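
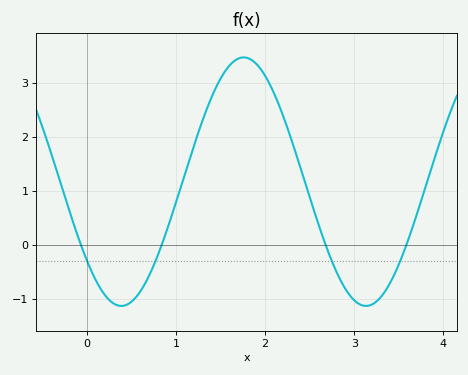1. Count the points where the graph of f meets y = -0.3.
4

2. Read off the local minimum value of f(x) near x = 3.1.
-1.13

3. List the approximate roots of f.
-0.065, 0.841, 2.68, 3.58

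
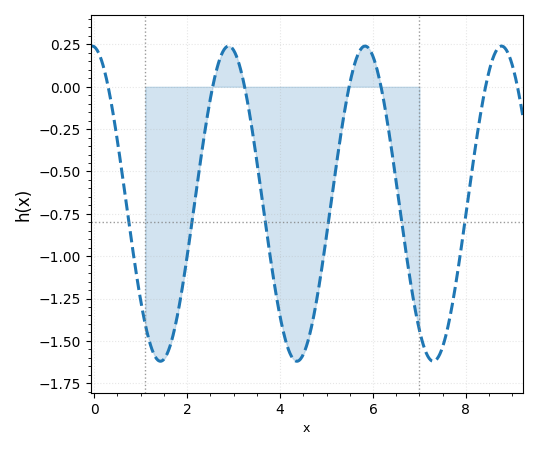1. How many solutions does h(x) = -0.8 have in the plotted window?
6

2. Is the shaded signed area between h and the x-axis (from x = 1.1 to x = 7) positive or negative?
negative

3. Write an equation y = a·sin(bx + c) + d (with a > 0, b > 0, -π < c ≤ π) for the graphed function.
y = 0.93sin(2.14x + 1.66) - 0.69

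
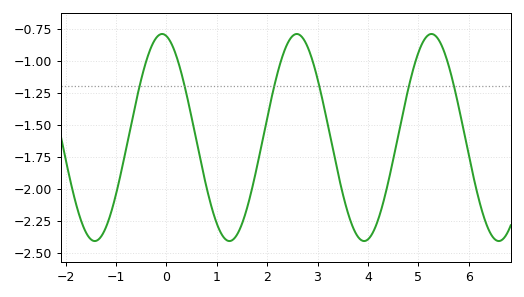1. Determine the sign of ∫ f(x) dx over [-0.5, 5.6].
negative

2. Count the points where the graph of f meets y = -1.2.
6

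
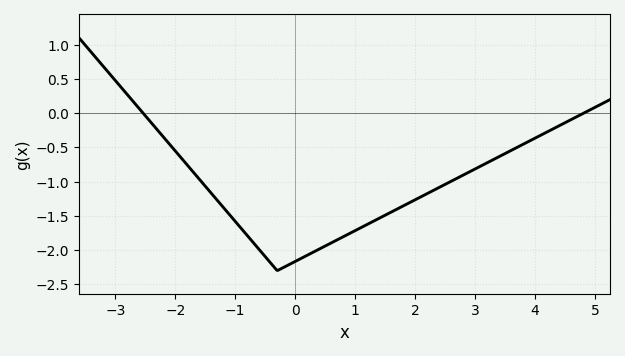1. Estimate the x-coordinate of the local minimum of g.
-0.301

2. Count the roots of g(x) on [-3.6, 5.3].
2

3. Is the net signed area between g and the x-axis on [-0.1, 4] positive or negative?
negative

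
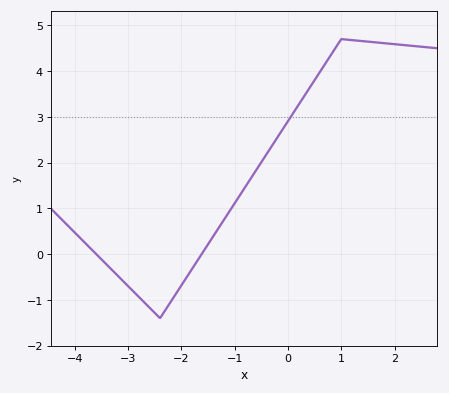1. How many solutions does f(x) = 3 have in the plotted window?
1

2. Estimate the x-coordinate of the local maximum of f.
1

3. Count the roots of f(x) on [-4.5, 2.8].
2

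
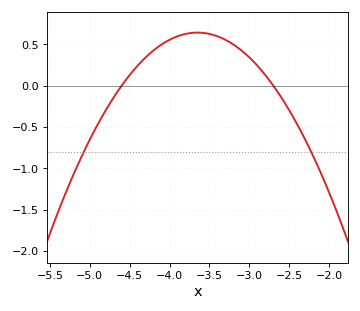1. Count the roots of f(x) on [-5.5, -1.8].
2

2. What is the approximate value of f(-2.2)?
-0.852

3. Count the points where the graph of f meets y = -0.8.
2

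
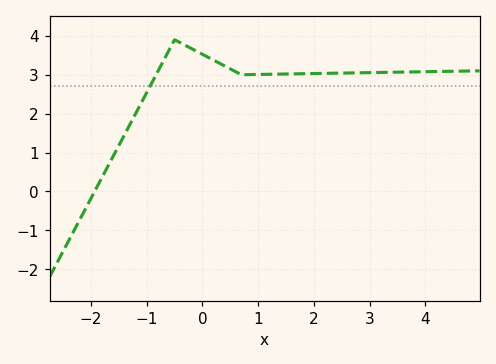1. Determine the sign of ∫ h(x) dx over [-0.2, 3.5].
positive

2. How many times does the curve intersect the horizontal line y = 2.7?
1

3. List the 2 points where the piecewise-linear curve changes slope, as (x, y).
(-0.5, 3.9); (0.7, 3)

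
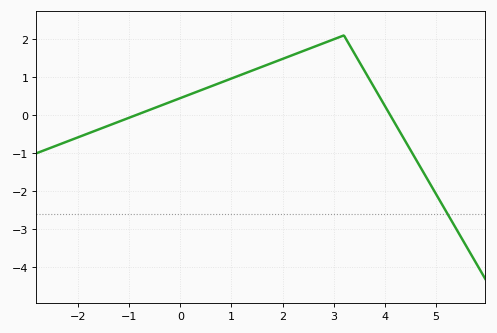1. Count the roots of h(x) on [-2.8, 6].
2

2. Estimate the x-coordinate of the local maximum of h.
3.2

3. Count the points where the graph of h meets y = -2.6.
1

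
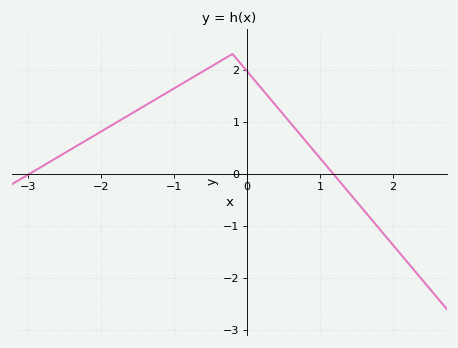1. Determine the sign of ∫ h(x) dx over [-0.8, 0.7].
positive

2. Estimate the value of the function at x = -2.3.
0.6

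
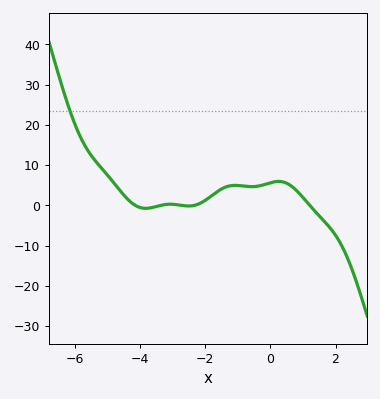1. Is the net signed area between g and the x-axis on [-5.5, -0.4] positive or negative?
positive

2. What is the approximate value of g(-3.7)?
-0.647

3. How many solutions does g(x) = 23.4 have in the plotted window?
1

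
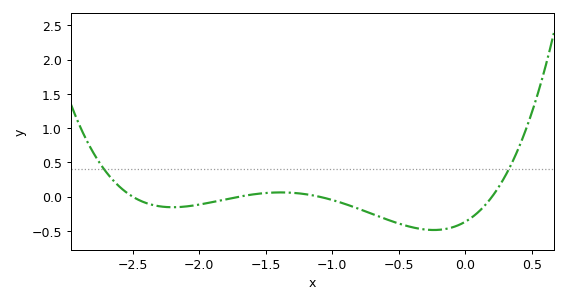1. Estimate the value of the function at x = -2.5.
0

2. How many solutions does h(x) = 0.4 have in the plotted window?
2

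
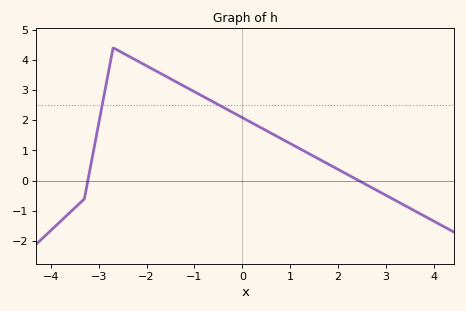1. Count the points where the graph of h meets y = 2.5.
2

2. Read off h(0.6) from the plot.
1.6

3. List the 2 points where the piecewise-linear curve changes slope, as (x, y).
(-3.3, -0.6); (-2.7, 4.4)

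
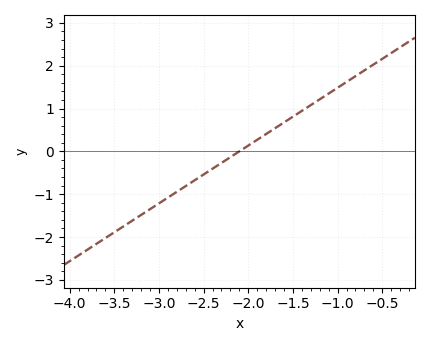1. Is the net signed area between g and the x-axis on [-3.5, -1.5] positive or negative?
negative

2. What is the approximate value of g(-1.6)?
0.675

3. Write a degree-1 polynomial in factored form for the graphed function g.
y = 1.35(x + 2.1)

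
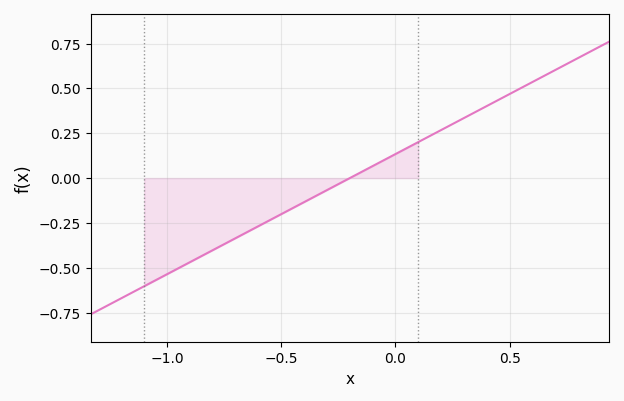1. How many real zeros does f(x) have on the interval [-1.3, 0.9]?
1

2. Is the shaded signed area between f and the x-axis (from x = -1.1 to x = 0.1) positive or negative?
negative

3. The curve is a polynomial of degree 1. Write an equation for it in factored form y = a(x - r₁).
y = 0.67(x + 0.2)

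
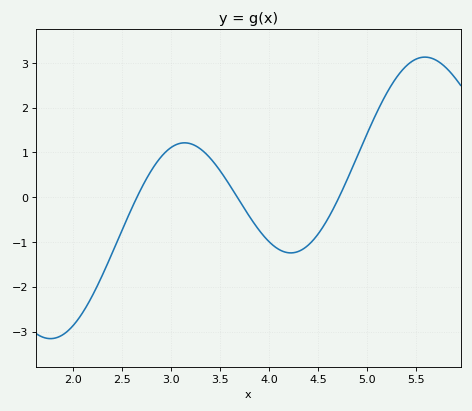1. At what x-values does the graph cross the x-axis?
2.65, 3.68, 4.72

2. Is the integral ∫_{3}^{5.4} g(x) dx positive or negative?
positive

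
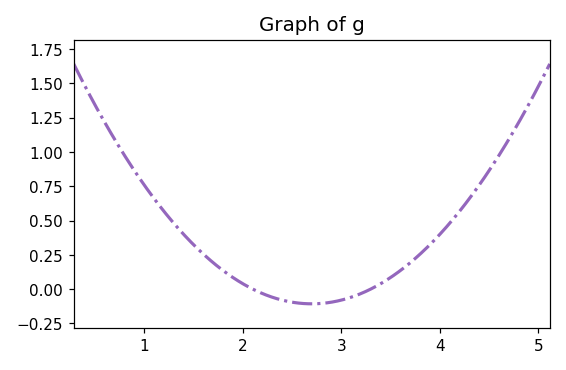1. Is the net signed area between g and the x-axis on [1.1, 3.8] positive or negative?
positive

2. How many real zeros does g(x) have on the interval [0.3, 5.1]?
2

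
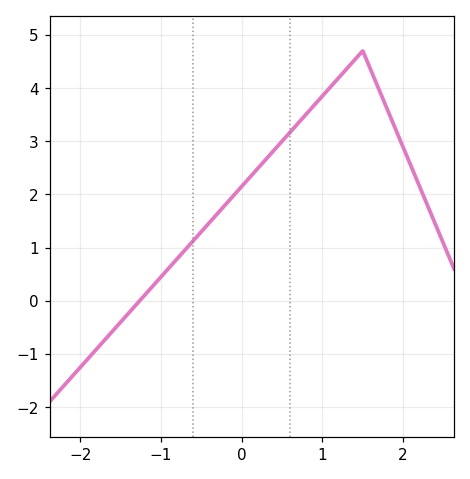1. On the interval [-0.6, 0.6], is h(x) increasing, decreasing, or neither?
increasing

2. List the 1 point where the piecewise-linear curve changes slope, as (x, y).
(1.5, 4.7)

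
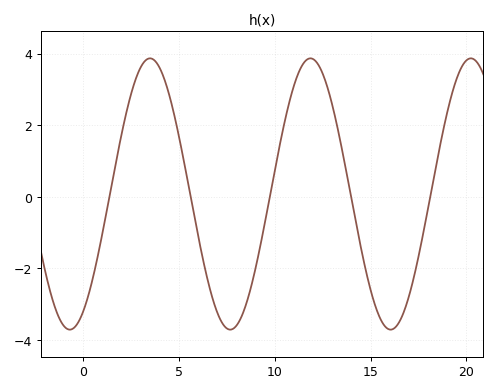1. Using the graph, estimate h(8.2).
-3.42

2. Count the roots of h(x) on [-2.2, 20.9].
5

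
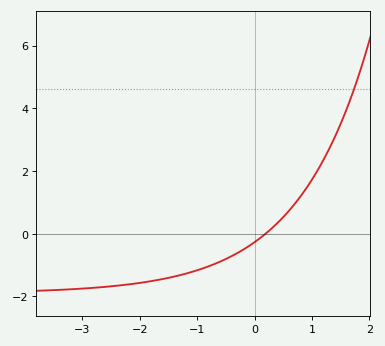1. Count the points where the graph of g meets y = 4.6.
1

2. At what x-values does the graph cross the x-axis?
0.2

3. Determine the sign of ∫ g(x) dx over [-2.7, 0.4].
negative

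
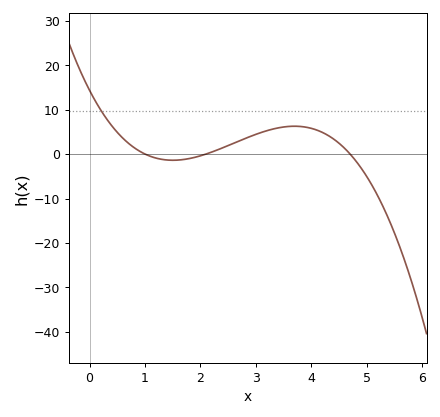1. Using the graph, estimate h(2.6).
2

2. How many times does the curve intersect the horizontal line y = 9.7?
1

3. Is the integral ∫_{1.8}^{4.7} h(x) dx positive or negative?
positive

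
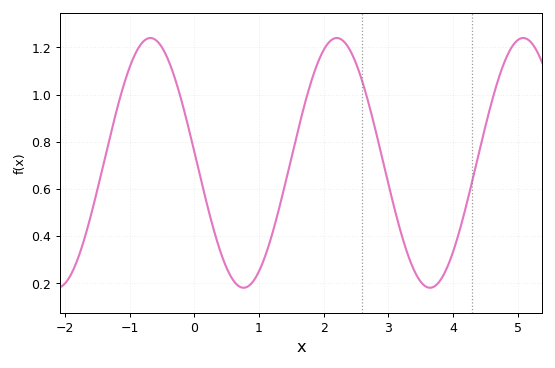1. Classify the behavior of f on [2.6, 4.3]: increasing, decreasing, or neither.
neither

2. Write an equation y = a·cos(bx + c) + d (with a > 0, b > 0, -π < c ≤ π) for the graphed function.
y = 0.53cos(2.2x + 1.5) + 0.71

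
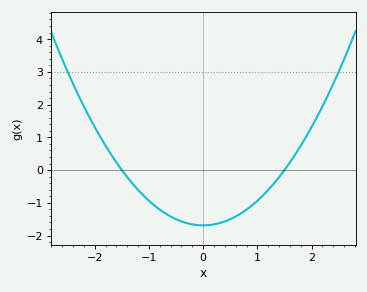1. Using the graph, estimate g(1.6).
0.2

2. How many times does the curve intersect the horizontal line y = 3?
2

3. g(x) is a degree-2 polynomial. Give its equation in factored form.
y = 0.75(x + 1.5)(x - 1.5)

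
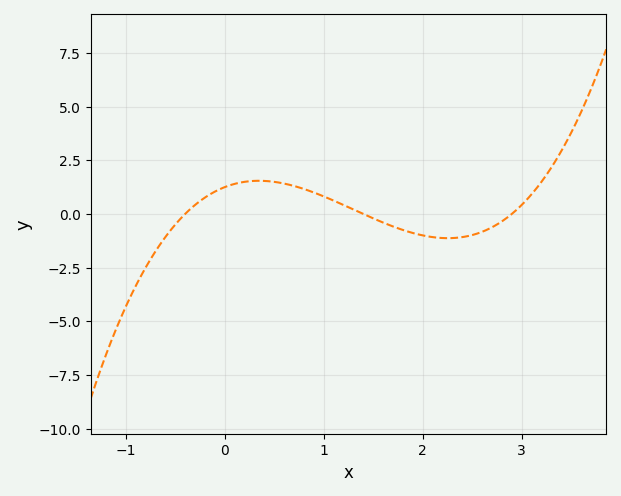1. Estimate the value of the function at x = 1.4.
0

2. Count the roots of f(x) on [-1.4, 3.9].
3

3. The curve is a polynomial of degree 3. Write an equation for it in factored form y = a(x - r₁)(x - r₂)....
y = 0.77(x + 0.4)(x - 1.4)(x - 2.9)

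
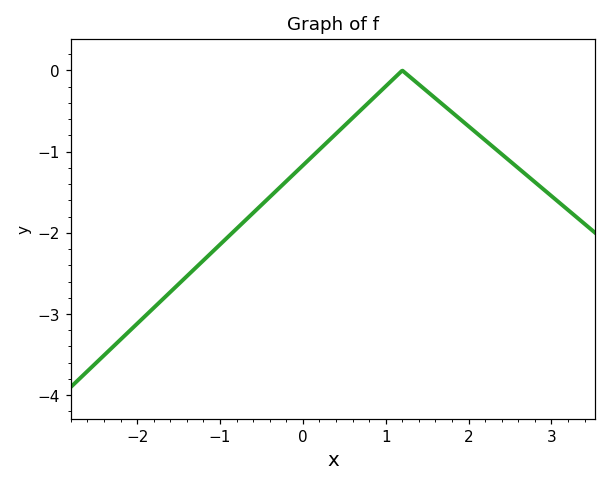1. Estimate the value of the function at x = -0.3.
-1.5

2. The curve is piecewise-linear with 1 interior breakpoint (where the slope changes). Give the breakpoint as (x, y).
(1.2, 0)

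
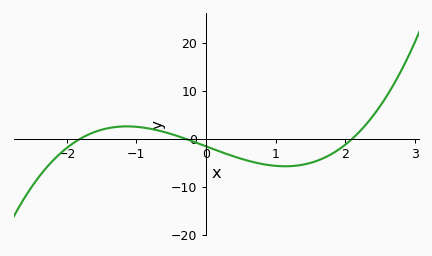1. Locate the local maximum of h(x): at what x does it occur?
-1.14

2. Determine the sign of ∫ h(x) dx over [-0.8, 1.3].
negative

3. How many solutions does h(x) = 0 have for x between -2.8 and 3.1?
3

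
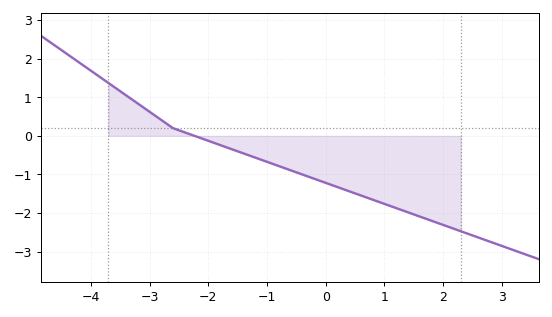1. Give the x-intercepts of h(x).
-2.2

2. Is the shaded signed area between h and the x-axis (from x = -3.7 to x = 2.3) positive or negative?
negative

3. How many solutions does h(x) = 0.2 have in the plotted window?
1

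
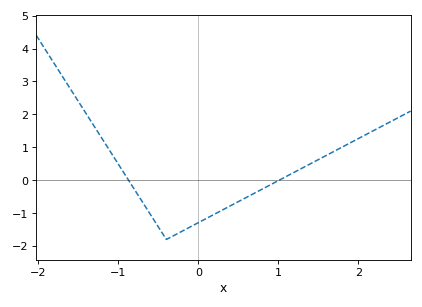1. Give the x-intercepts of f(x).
-0.872, 1.01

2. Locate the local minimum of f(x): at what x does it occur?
-0.4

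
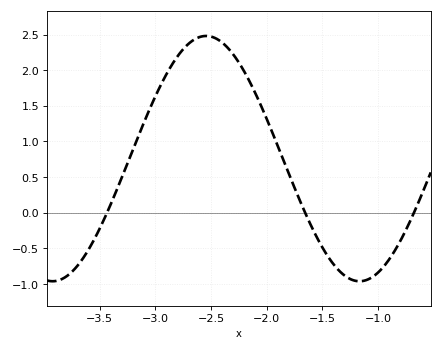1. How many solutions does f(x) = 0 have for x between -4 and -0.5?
3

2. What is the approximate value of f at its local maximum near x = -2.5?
2.5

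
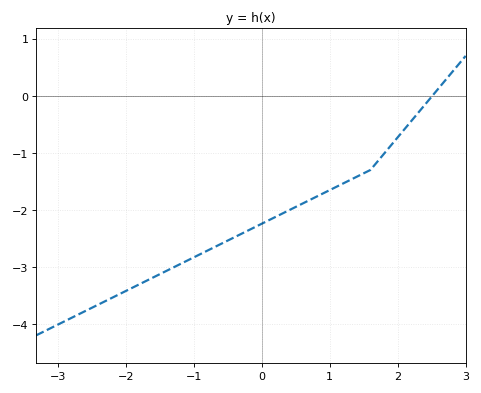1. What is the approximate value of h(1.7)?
-1.16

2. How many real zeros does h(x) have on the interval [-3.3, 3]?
1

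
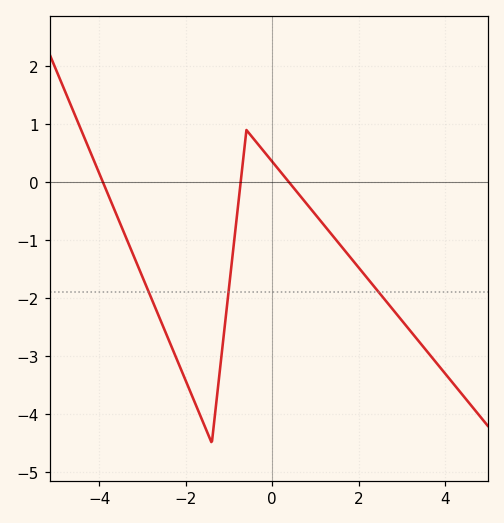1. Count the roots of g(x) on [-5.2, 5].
3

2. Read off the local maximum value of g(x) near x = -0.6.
0.9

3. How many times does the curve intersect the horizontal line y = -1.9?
3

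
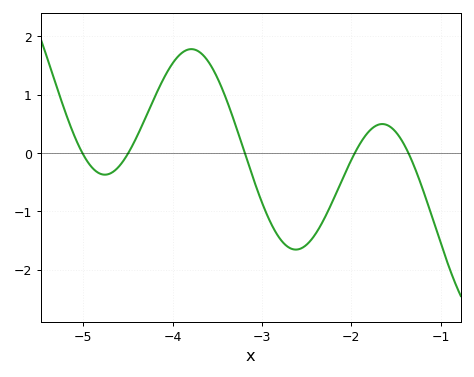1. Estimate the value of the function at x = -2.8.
-1.5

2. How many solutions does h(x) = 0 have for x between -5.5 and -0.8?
5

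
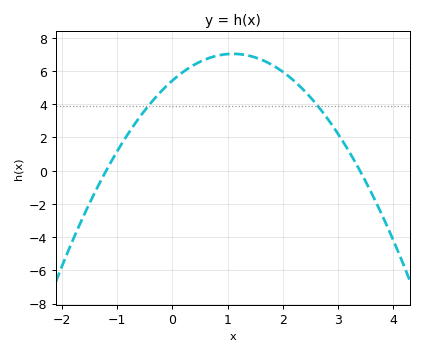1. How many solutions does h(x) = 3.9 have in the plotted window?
2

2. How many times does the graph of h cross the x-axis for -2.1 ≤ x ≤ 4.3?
2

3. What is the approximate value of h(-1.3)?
-0.625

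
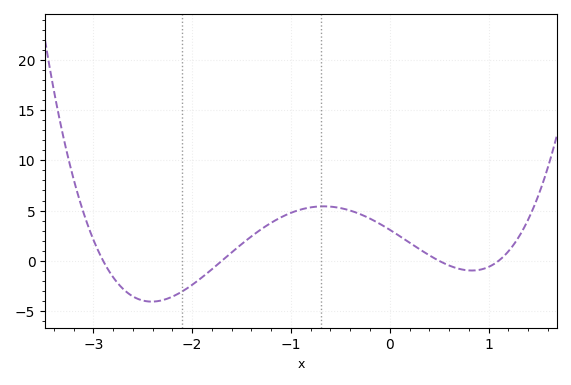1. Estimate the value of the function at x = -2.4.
-4.05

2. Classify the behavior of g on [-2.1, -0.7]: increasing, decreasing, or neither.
increasing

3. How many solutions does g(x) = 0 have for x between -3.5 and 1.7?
4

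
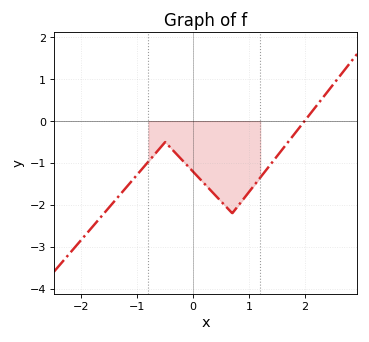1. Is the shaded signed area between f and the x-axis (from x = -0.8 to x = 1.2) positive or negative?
negative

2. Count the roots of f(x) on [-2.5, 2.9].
1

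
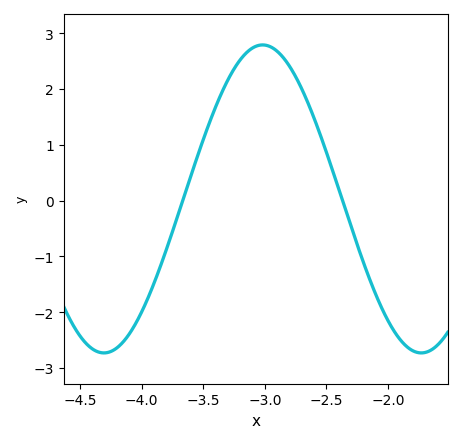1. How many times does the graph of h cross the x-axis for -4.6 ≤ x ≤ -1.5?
2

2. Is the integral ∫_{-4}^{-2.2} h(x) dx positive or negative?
positive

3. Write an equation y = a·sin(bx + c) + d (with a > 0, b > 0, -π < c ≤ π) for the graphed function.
y = 2.76sin(2.4x + 2.7) + 0.03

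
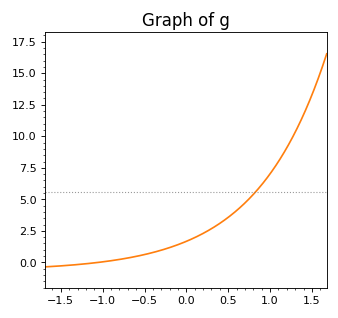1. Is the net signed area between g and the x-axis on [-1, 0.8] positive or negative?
positive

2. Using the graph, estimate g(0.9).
6.2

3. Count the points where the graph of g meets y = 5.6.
1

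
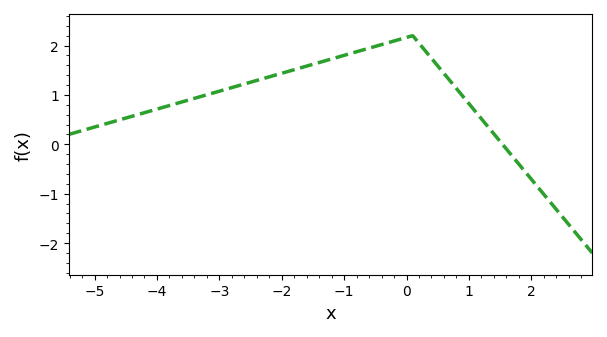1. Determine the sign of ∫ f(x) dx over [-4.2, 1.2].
positive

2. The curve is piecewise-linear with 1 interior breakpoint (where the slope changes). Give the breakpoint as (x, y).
(0.1, 2.2)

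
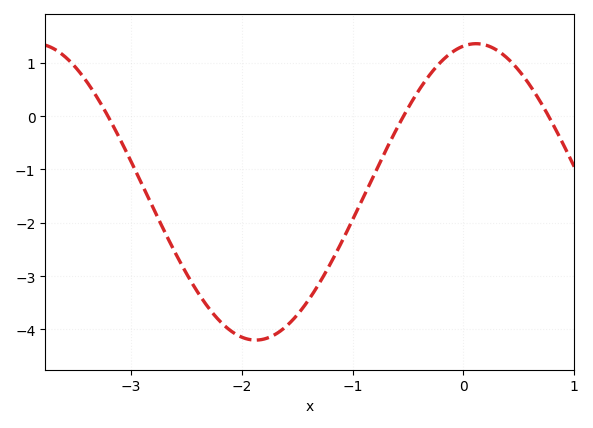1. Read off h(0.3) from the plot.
1.24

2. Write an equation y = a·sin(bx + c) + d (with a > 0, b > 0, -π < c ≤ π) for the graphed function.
y = 2.78sin(1.58x + 1.39) - 1.42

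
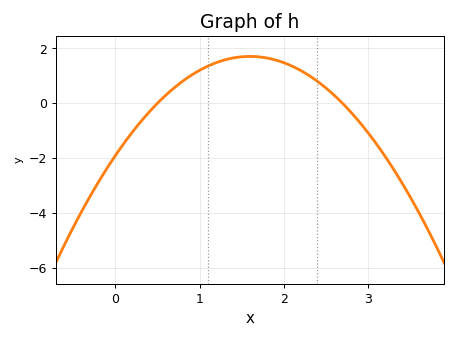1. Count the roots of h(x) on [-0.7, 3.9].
2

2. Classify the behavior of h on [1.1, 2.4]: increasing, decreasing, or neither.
neither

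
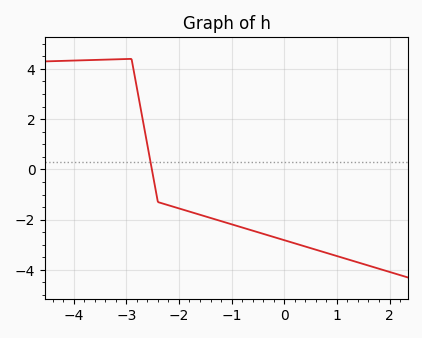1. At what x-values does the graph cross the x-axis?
-2.51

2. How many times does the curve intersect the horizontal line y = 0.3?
1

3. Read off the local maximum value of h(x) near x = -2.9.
4.4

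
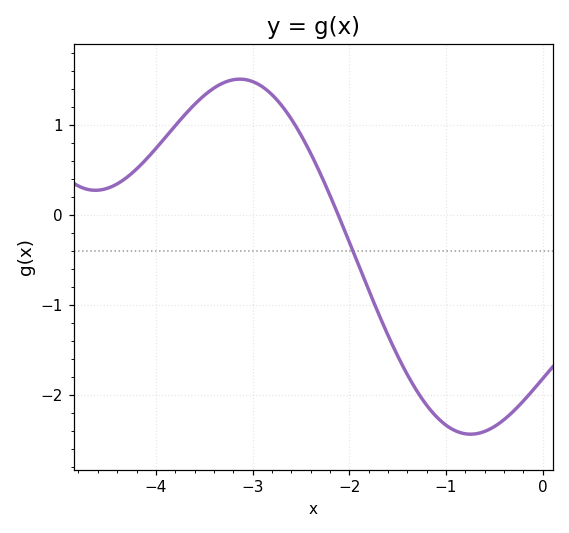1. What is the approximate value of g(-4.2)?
0.5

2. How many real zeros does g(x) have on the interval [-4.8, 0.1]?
1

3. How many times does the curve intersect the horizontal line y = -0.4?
1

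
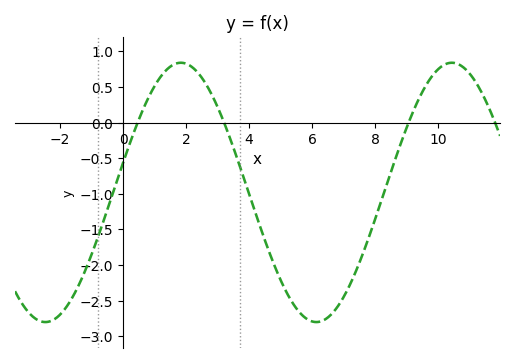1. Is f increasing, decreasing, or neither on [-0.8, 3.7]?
neither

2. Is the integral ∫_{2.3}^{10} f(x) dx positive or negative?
negative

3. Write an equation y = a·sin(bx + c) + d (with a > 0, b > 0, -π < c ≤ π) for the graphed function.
y = 1.82sin(0.73x + 0.232) - 0.98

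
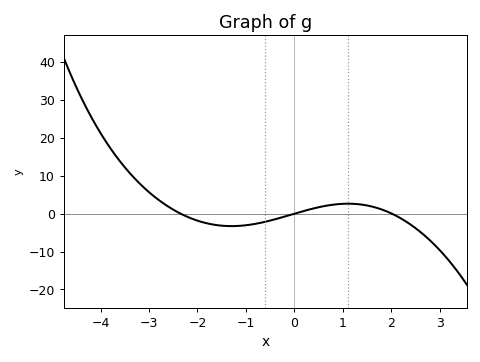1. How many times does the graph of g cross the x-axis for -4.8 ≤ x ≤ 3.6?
3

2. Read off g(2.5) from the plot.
-4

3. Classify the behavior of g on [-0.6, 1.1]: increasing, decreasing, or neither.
increasing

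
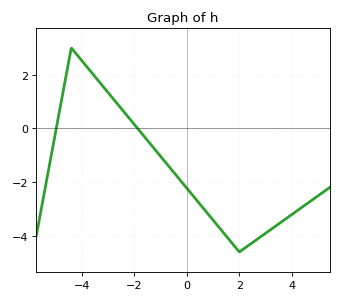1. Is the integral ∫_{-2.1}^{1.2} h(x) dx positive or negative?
negative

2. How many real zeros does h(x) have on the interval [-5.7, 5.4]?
2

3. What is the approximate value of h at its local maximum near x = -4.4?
3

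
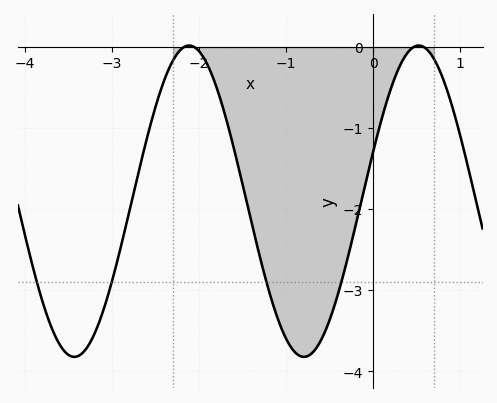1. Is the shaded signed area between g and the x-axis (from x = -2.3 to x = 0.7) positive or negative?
negative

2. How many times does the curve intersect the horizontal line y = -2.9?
4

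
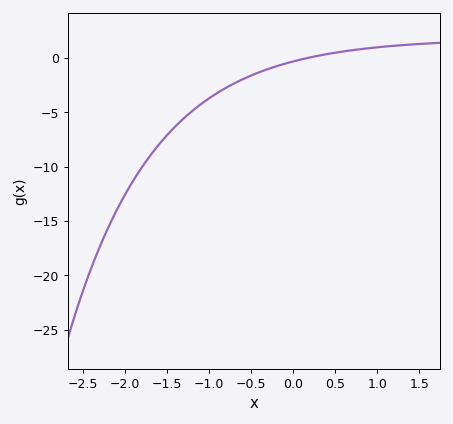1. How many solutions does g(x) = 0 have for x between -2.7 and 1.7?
1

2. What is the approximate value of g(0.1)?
-0.118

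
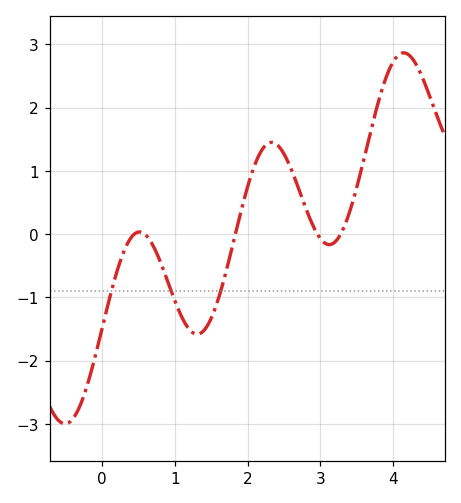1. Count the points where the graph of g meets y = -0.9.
3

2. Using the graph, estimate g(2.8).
0.4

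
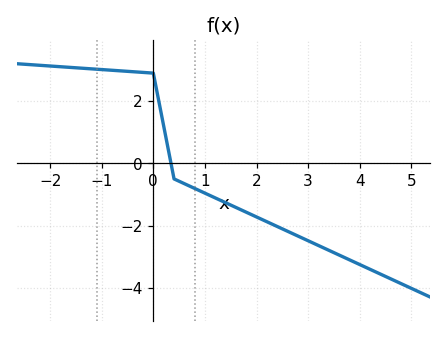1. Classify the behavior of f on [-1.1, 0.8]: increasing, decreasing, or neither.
decreasing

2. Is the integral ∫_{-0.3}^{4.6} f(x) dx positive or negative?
negative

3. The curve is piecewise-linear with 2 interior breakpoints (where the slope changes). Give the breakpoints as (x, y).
(0, 2.9); (0.4, -0.5)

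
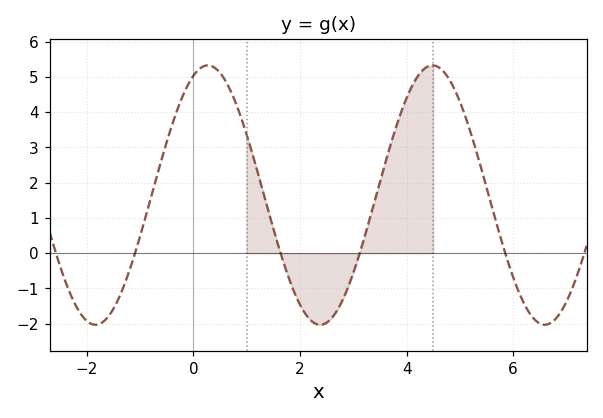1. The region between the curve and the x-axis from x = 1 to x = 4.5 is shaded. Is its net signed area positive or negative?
positive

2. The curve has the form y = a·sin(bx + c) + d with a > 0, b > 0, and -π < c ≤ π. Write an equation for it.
y = 3.68sin(1.49x + 1.17) + 1.65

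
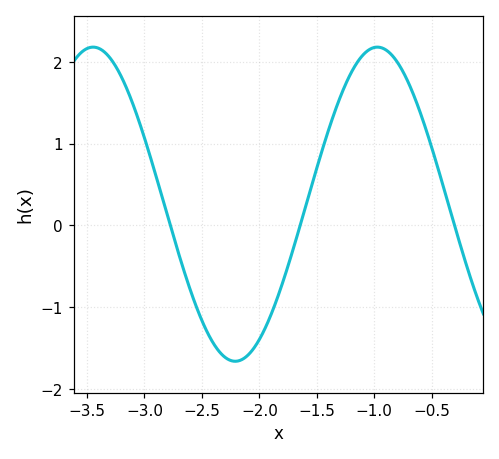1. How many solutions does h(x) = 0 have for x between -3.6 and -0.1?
3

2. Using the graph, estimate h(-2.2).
-1.7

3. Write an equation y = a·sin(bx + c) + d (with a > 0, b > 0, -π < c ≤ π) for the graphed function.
y = 1.92sin(2.5x - 2.2) + 0.26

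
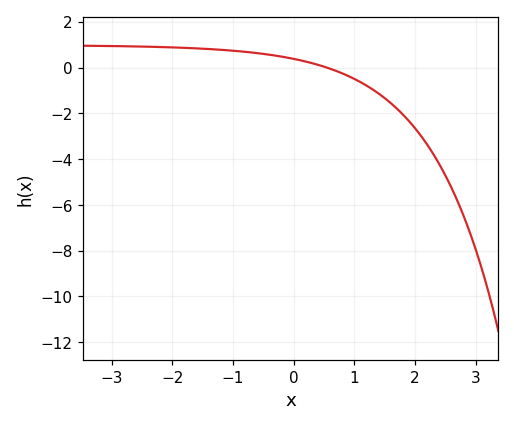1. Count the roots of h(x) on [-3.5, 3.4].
1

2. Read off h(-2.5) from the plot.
0.917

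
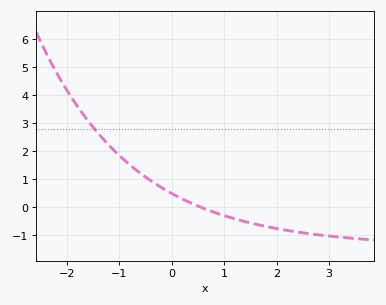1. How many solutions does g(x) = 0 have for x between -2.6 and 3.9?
1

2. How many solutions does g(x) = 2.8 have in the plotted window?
1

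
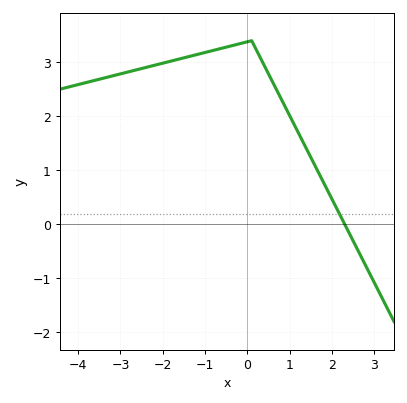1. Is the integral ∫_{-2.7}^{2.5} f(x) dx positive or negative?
positive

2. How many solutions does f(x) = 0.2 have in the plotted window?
1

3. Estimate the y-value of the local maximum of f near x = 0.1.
3.4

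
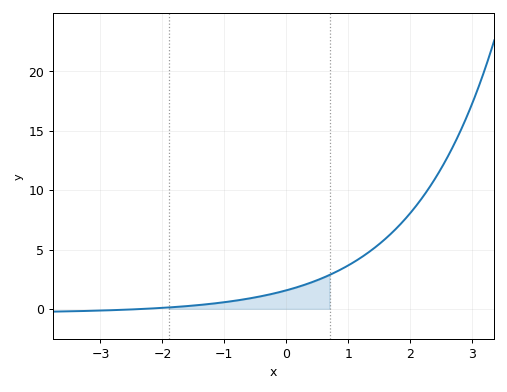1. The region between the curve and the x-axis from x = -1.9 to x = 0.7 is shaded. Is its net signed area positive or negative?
positive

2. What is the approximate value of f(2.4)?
11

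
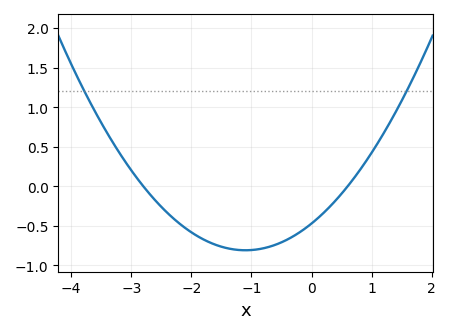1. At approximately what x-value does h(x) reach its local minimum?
-1.1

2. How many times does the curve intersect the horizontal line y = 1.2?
2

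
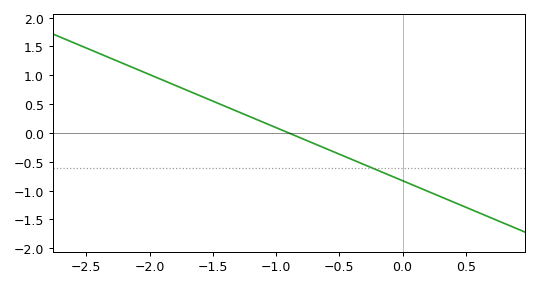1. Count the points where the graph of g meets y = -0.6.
1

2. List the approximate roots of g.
-0.9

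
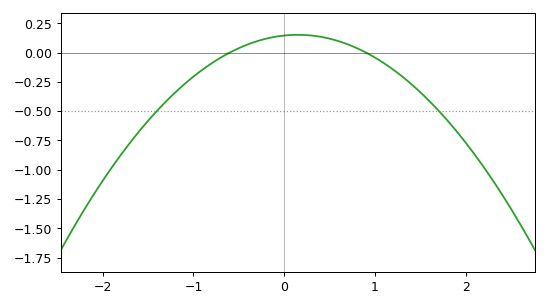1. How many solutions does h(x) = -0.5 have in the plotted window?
2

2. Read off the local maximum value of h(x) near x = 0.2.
0.152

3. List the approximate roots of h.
-0.6, 0.9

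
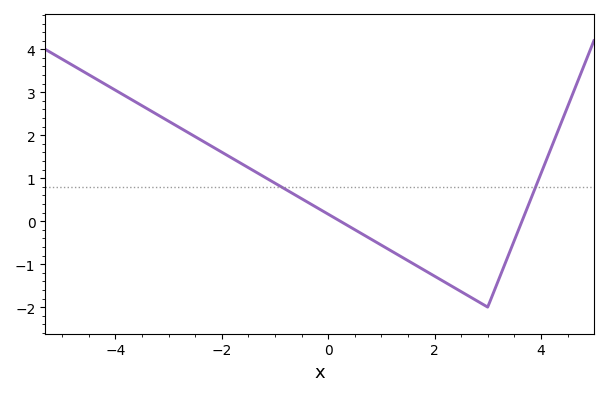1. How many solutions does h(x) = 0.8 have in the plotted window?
2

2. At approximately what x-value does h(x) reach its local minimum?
3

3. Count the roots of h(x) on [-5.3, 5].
2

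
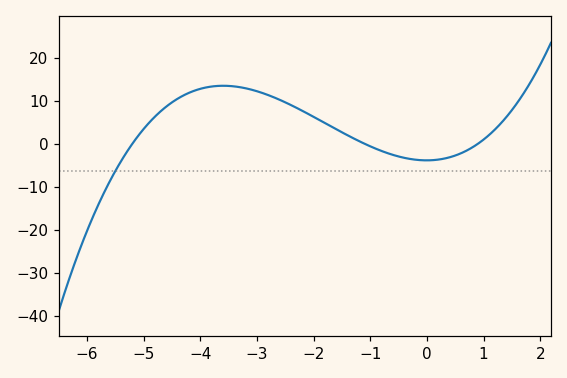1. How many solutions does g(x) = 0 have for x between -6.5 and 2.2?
3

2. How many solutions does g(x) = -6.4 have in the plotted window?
1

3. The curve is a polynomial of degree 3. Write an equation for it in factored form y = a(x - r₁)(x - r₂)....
y = 0.75(x + 5.2)(x + 1.1)(x - 0.9)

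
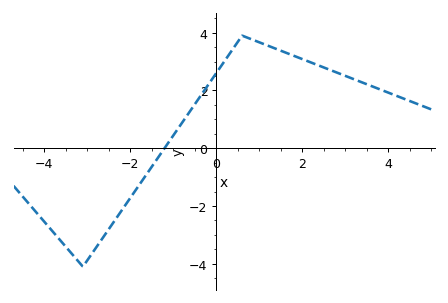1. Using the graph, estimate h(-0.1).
2.39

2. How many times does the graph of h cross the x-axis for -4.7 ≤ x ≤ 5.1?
1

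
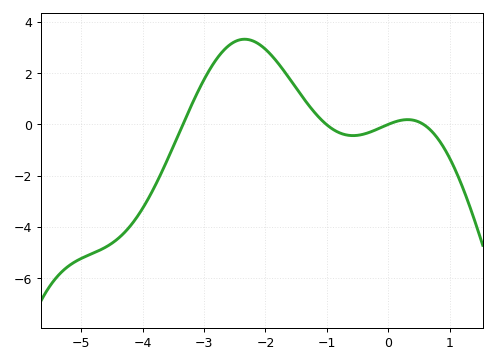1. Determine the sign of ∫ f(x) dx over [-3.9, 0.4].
positive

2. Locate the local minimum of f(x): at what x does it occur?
-0.6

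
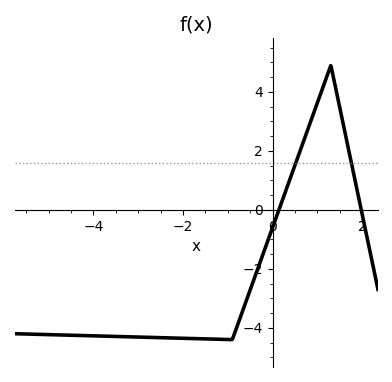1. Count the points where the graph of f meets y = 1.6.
2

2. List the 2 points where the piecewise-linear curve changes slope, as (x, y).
(-0.9, -4.4); (1.3, 4.9)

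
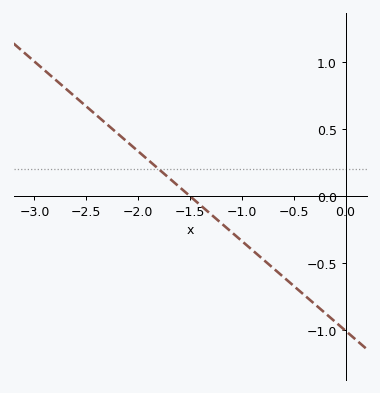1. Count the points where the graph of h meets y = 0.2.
1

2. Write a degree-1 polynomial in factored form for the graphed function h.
y = -0.67(x + 1.5)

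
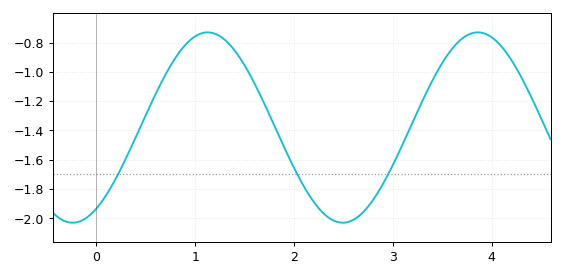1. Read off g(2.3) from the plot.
-1.96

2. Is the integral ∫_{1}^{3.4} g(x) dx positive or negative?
negative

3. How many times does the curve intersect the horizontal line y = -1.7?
3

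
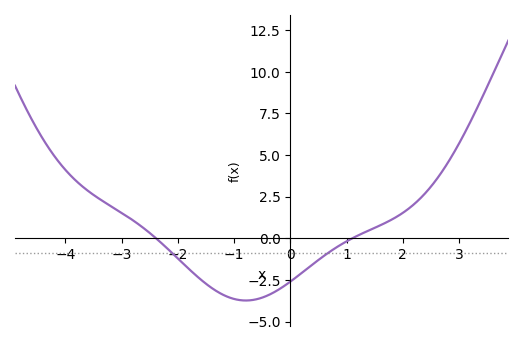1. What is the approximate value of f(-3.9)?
3.8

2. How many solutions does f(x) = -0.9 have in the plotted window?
2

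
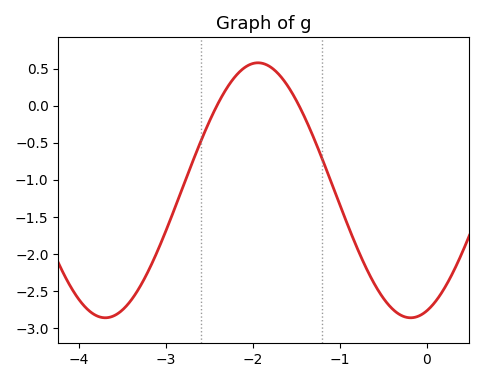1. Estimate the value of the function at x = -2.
0.57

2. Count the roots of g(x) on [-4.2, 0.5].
2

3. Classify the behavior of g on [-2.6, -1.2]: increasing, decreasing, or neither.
neither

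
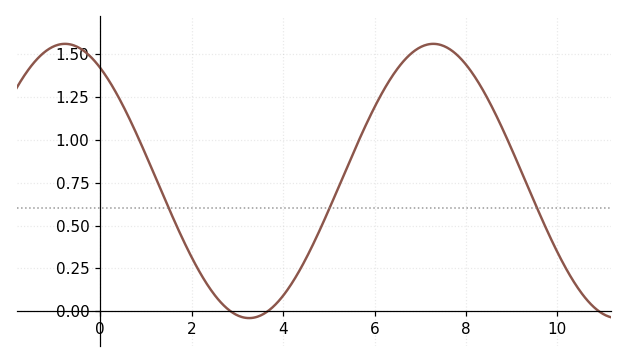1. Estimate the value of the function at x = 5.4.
0.84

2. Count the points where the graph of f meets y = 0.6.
3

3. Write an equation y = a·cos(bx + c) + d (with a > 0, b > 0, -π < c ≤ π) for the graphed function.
y = 0.8cos(0.78x + 0.6) + 0.76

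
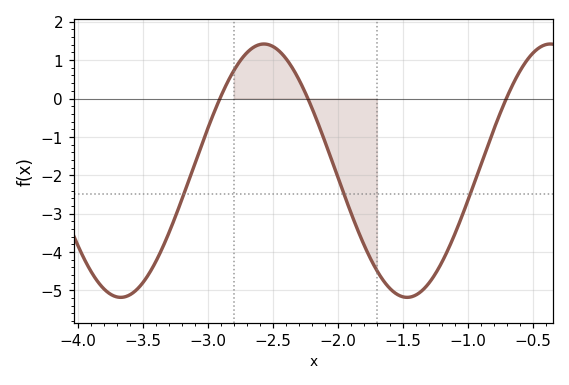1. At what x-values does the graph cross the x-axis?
-2.9, -2.25, -0.7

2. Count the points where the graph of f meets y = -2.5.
3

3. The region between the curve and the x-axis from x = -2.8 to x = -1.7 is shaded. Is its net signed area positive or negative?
negative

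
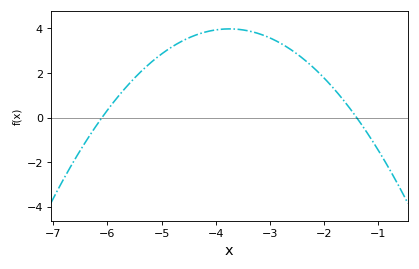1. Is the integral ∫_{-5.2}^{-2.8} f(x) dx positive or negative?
positive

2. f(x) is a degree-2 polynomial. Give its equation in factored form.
y = -0.72(x + 6.1)(x + 1.4)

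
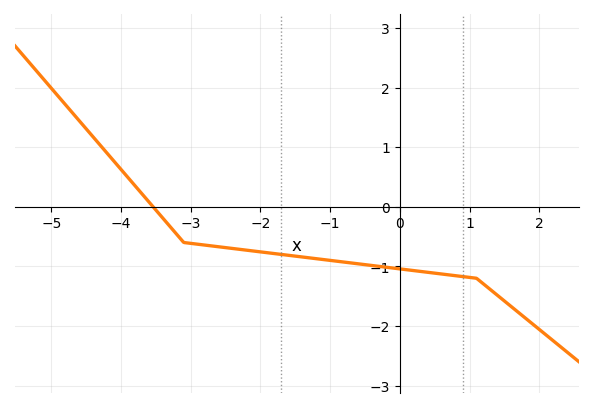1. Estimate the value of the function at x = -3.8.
0.4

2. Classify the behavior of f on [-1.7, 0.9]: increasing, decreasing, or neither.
decreasing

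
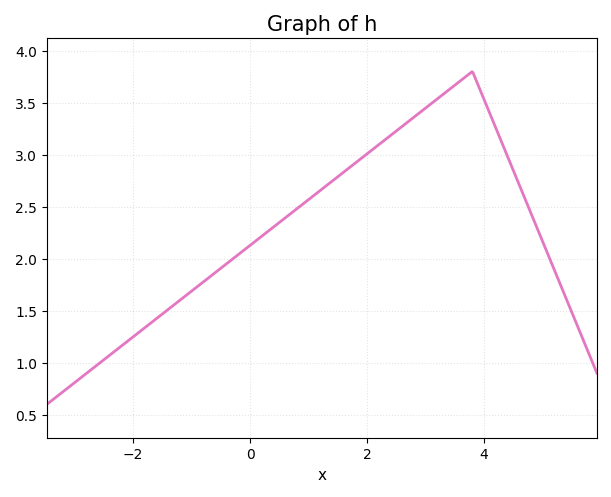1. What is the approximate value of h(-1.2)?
1.6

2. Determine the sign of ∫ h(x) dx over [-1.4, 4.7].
positive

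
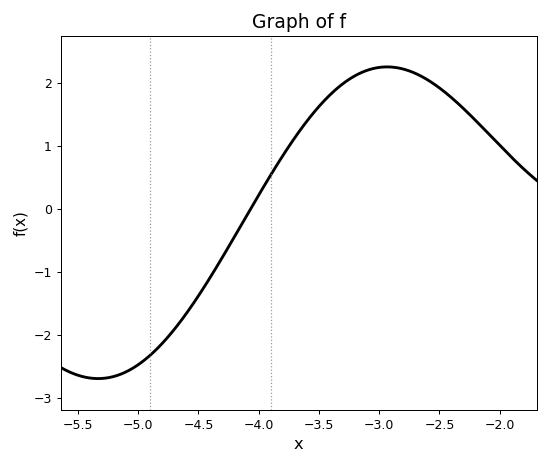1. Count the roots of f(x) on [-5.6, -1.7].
1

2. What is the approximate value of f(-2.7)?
2.2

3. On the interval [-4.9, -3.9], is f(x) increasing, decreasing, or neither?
increasing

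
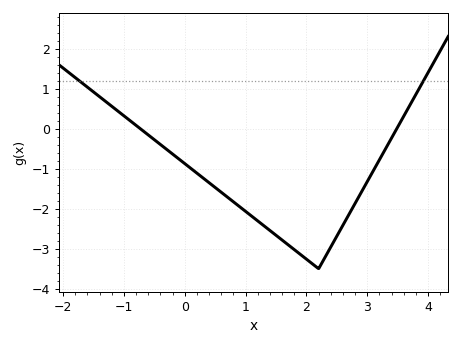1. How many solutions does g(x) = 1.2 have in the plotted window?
2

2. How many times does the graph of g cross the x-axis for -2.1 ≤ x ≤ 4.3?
2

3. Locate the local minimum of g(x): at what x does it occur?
2.2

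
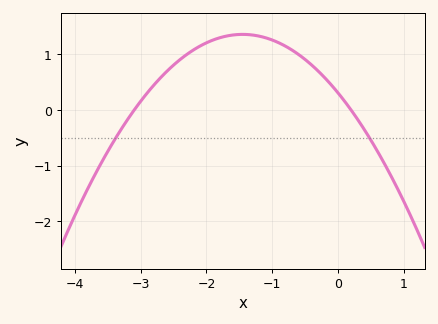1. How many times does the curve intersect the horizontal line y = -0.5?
2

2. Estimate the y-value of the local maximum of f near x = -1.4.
1.36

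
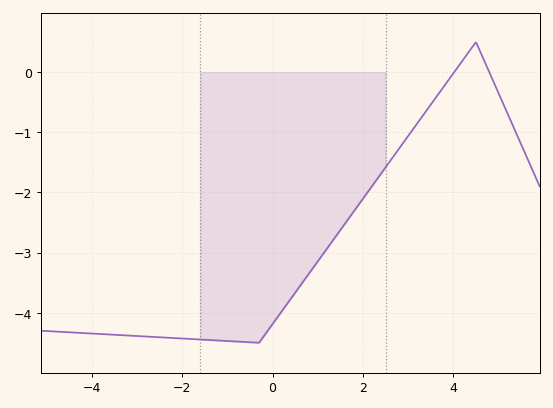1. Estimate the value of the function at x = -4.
-4.35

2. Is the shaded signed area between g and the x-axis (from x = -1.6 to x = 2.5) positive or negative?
negative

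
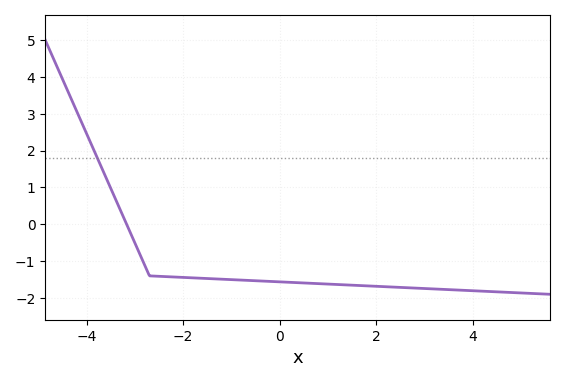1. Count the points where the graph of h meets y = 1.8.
1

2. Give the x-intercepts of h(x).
-3.17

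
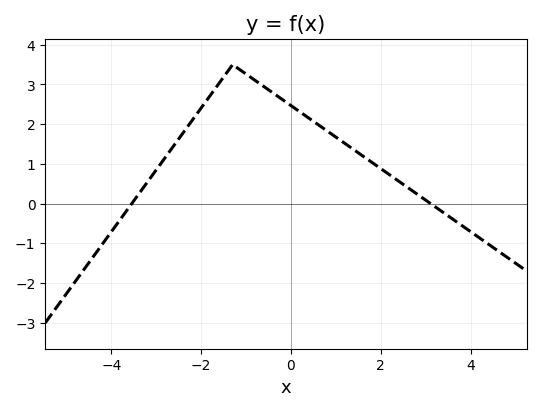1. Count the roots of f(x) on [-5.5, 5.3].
2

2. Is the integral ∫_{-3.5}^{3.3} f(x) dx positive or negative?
positive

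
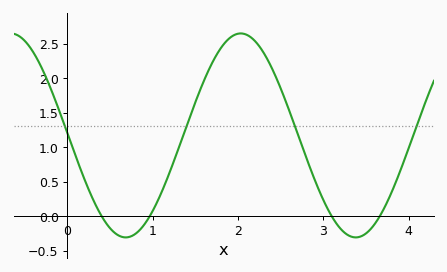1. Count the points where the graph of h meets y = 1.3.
4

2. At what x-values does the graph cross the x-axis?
0.4, 0.966, 3.1, 3.66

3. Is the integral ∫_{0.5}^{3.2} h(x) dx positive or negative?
positive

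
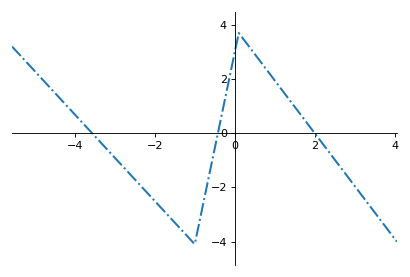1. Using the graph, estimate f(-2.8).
-1.22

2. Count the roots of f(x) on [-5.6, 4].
3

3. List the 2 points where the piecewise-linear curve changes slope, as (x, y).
(-1, -4.1); (0.1, 3.7)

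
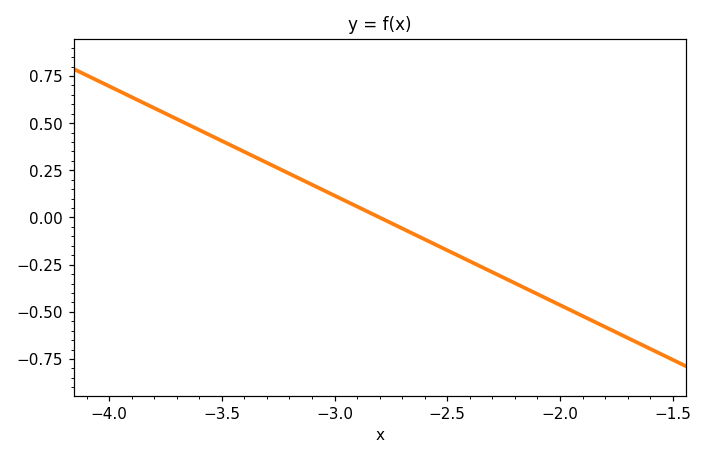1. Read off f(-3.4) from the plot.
0.348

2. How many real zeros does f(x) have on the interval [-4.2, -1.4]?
1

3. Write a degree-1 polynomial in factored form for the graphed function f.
y = -0.58(x + 2.8)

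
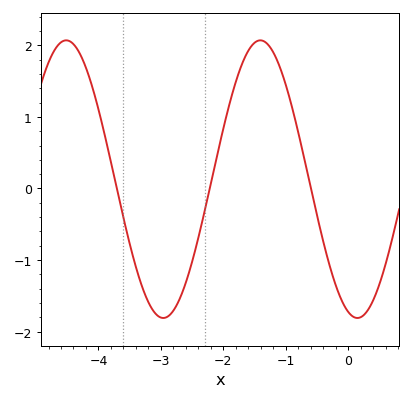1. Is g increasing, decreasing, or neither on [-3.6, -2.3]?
neither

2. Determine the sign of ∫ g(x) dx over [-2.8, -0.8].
positive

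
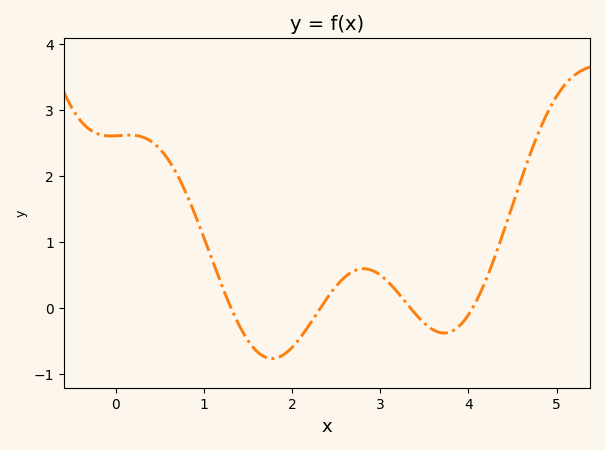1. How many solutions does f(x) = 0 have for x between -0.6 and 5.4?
4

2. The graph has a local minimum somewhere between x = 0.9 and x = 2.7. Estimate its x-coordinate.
1.77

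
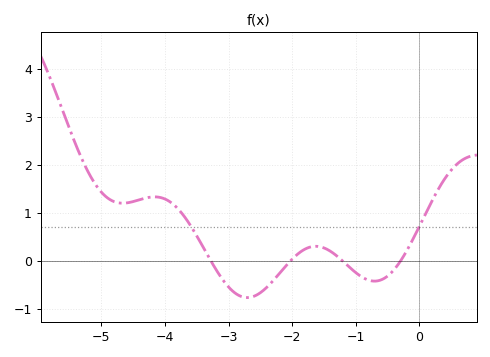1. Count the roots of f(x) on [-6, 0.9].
4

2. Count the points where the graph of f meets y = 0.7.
2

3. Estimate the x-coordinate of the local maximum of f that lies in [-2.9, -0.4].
-1.6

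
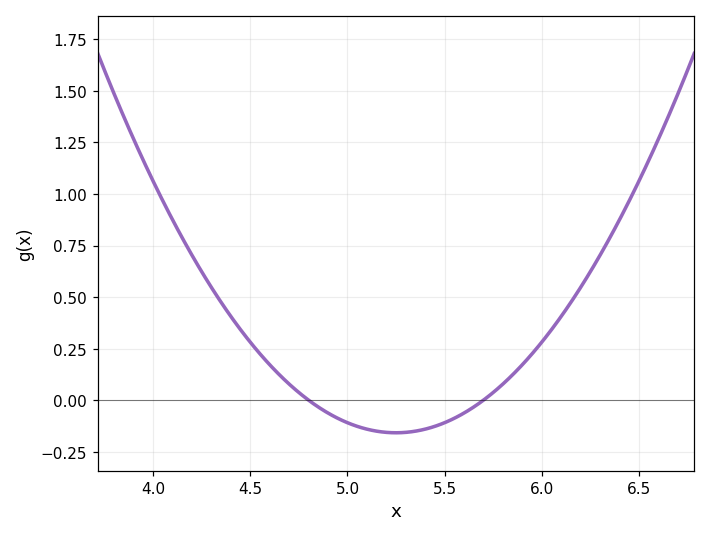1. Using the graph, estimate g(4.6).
0.15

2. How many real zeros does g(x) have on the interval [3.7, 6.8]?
2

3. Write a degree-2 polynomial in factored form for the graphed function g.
y = 0.78(x - 4.8)(x - 5.7)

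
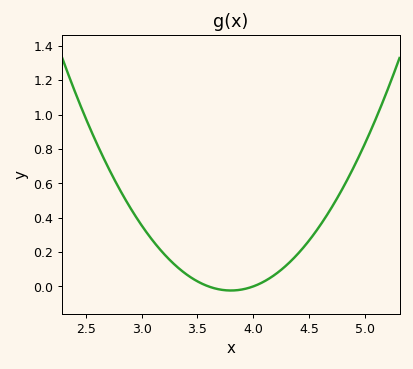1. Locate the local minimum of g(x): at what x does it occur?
3.8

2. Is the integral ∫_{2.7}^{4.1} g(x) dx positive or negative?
positive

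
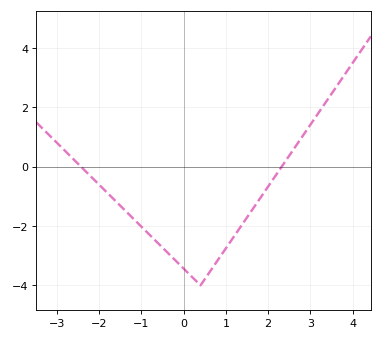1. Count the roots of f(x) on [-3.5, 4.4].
2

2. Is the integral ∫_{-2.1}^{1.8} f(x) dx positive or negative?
negative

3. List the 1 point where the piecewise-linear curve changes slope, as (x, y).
(0.4, -4)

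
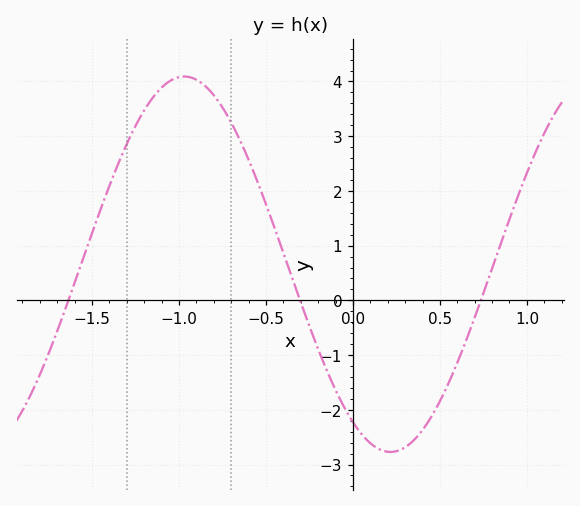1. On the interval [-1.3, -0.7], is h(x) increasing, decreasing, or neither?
neither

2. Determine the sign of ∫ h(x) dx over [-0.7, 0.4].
negative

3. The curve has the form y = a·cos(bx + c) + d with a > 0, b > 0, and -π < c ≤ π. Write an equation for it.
y = 3.43cos(2.65x + 2.57) + 0.66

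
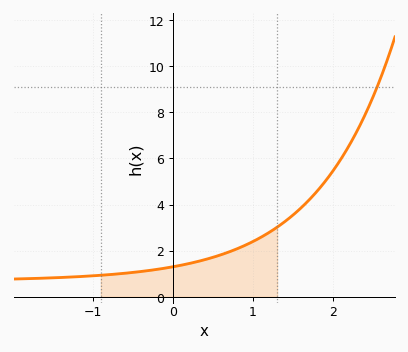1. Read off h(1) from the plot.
2.4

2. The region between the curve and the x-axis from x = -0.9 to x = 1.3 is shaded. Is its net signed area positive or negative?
positive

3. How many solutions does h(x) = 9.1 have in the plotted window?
1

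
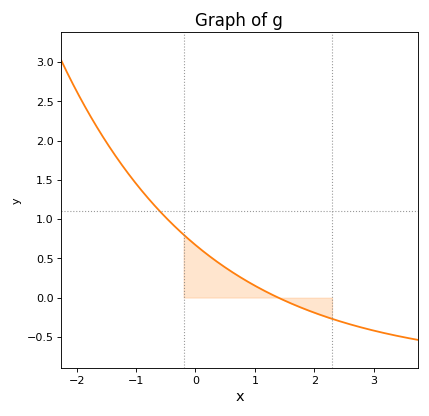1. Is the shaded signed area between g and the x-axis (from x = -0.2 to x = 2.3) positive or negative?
positive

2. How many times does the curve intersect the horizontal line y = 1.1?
1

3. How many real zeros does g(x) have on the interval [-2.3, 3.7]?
1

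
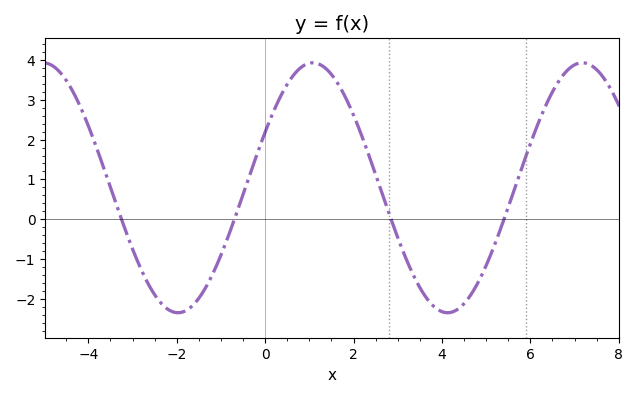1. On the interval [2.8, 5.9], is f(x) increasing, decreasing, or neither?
neither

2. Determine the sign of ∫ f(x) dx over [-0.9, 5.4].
positive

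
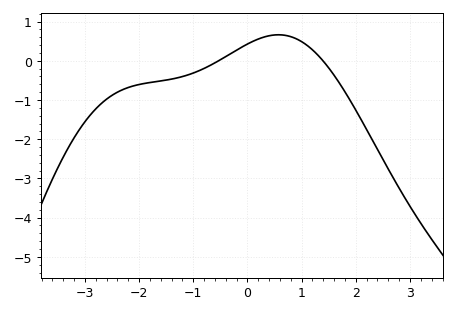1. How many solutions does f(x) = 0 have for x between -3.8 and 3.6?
2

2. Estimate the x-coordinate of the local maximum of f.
0.6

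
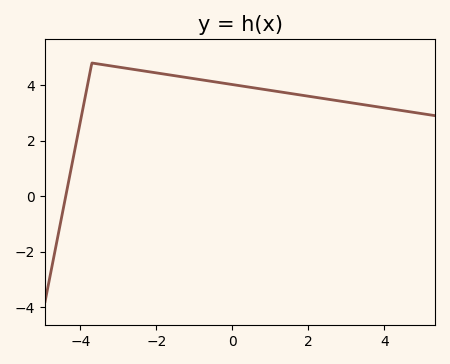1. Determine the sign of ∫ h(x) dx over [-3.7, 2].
positive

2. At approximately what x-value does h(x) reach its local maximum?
-3.7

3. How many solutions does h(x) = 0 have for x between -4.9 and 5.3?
1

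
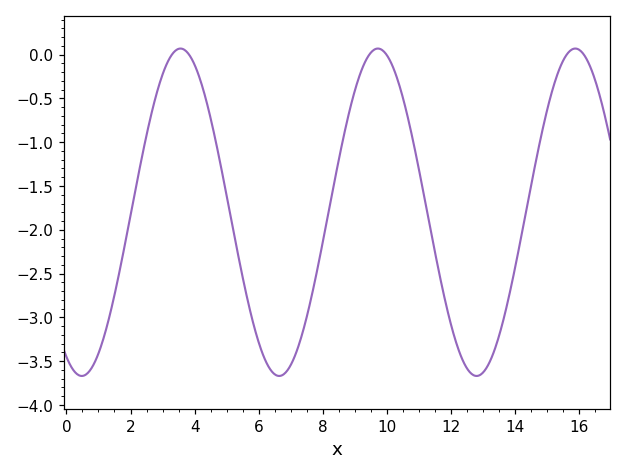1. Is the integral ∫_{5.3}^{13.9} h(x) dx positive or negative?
negative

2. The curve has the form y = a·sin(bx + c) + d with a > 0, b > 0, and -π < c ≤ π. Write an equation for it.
y = 1.87sin(1.02x - 2.06) - 1.8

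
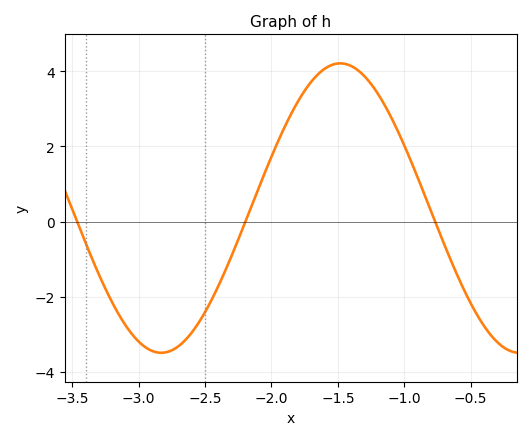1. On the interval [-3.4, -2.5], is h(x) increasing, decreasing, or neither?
neither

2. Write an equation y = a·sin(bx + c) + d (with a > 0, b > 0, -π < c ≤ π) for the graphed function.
y = 3.85sin(2.33x - 1.26) + 0.36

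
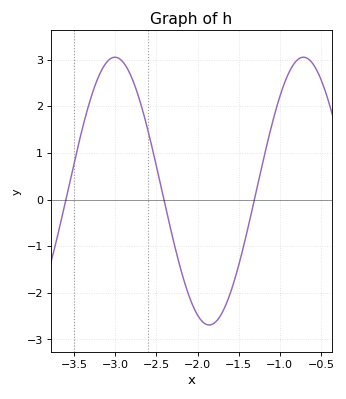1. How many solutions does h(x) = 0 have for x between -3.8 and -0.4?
3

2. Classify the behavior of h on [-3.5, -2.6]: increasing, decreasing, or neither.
neither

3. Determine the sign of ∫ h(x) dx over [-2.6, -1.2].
negative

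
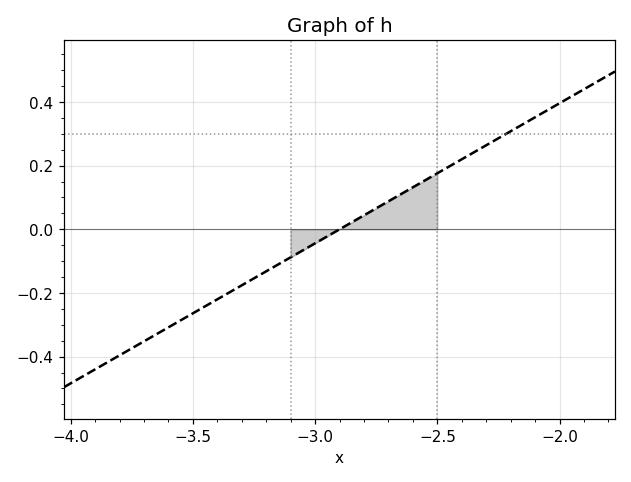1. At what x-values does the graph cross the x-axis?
-2.9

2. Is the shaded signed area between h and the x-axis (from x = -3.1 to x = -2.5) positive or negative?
positive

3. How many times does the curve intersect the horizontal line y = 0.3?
1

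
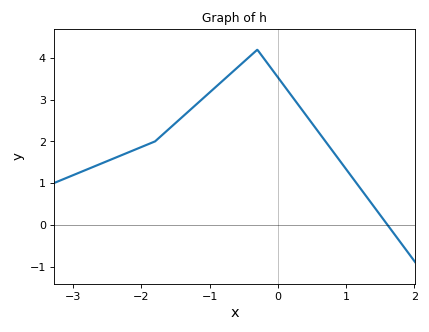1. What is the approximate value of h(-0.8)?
3.47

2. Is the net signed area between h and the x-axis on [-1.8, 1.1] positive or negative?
positive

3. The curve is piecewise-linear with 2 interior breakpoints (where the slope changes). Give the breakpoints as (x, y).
(-1.8, 2); (-0.3, 4.2)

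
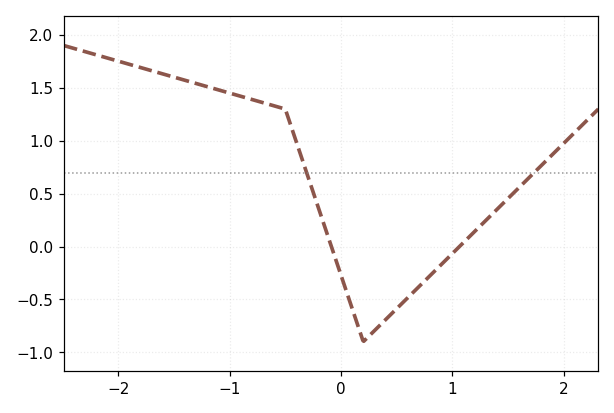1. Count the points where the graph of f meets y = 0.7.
2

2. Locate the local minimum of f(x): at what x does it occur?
0.2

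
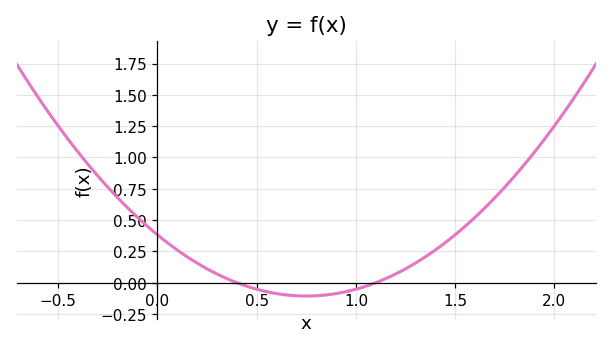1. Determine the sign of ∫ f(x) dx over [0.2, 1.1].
negative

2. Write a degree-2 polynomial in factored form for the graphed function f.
y = 0.87(x - 0.4)(x - 1.1)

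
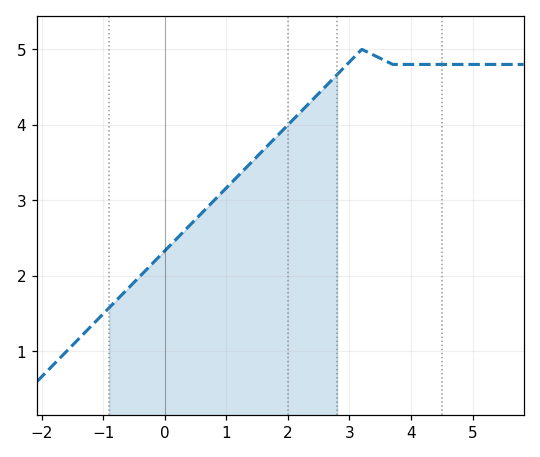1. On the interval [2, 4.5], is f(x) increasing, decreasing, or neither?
neither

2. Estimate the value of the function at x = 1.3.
3.42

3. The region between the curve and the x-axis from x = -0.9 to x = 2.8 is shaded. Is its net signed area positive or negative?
positive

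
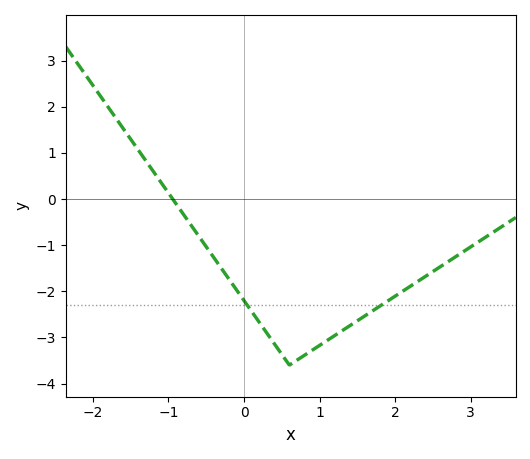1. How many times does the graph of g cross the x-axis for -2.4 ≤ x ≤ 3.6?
1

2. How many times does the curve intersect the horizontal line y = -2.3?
2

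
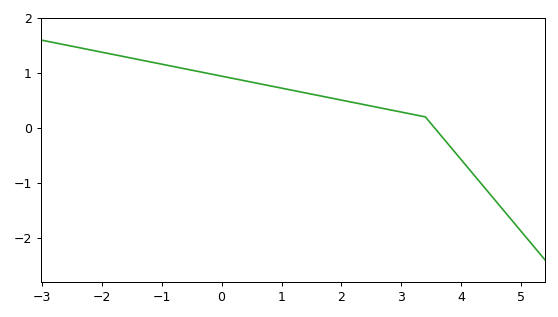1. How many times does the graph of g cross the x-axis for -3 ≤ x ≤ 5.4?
1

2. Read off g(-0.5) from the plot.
1.1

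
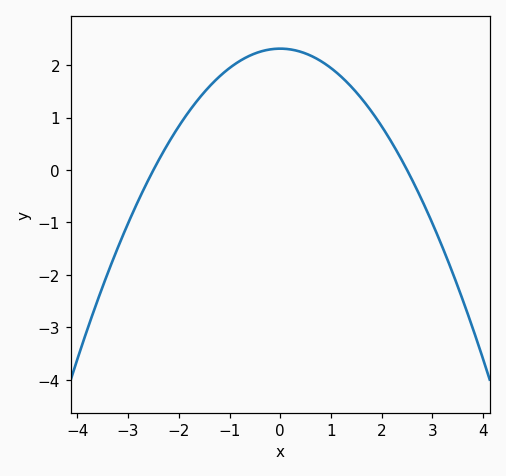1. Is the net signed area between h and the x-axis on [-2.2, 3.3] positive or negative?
positive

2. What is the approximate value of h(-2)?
0.833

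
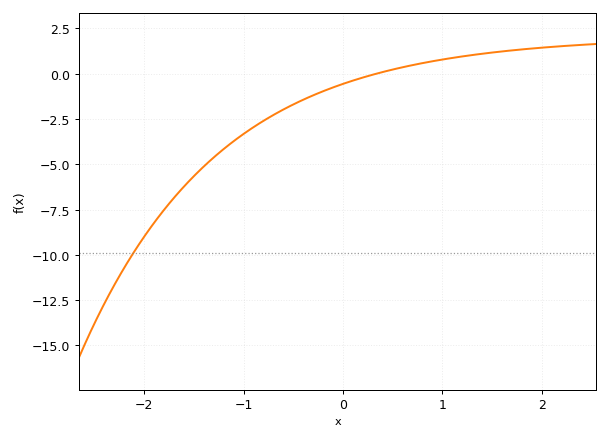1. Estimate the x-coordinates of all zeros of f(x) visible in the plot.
0.334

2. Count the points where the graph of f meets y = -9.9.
1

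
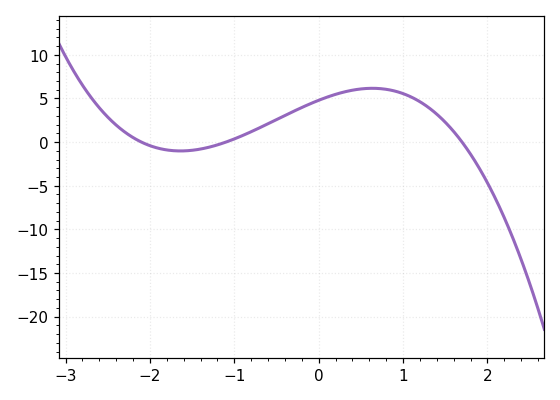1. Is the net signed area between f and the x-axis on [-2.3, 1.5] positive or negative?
positive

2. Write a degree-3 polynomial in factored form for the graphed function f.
y = -1.22(x + 2.1)(x + 1.1)(x - 1.7)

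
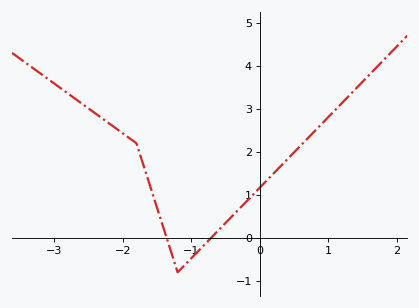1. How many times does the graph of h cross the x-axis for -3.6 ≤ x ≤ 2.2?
2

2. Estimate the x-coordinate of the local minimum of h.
-1.2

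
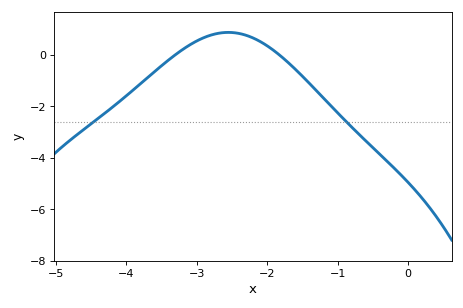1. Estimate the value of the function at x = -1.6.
-0.567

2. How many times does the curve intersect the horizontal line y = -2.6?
2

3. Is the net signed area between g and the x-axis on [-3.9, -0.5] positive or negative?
negative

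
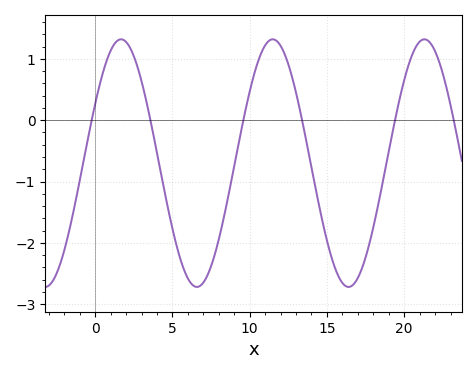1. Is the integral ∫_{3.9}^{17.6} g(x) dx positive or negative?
negative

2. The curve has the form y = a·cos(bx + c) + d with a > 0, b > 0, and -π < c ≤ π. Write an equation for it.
y = 2.02cos(0.64x - 1.1) - 0.7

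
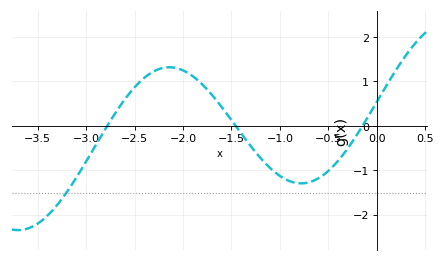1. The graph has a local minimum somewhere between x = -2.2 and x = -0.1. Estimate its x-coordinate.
-0.781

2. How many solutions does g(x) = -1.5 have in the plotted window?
1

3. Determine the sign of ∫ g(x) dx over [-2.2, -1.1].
positive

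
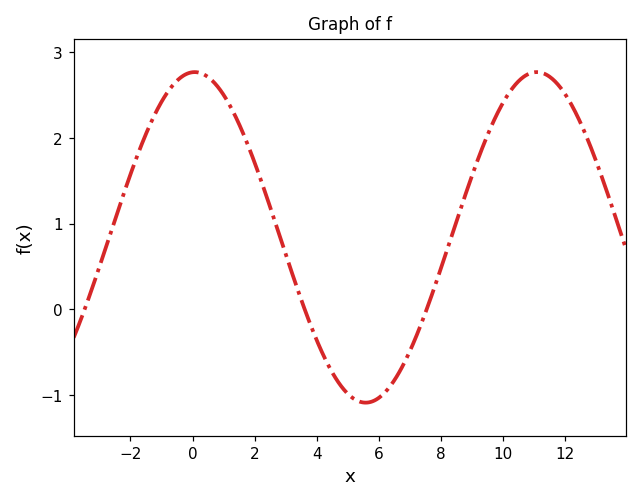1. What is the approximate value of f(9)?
1.6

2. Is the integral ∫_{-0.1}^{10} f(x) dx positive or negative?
positive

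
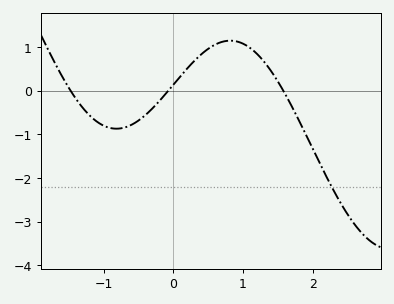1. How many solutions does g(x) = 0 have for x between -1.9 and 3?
3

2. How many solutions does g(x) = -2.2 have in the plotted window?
1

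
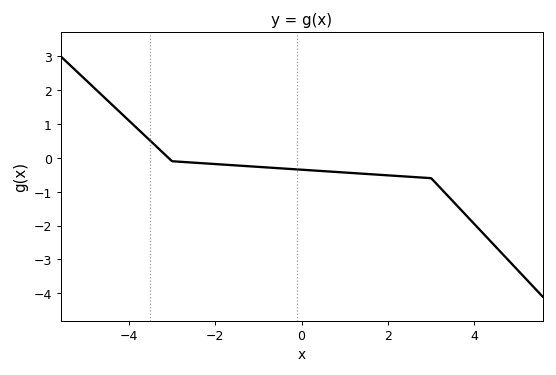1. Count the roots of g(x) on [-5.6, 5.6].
1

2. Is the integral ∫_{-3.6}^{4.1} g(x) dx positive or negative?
negative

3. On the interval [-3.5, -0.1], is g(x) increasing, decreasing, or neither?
decreasing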